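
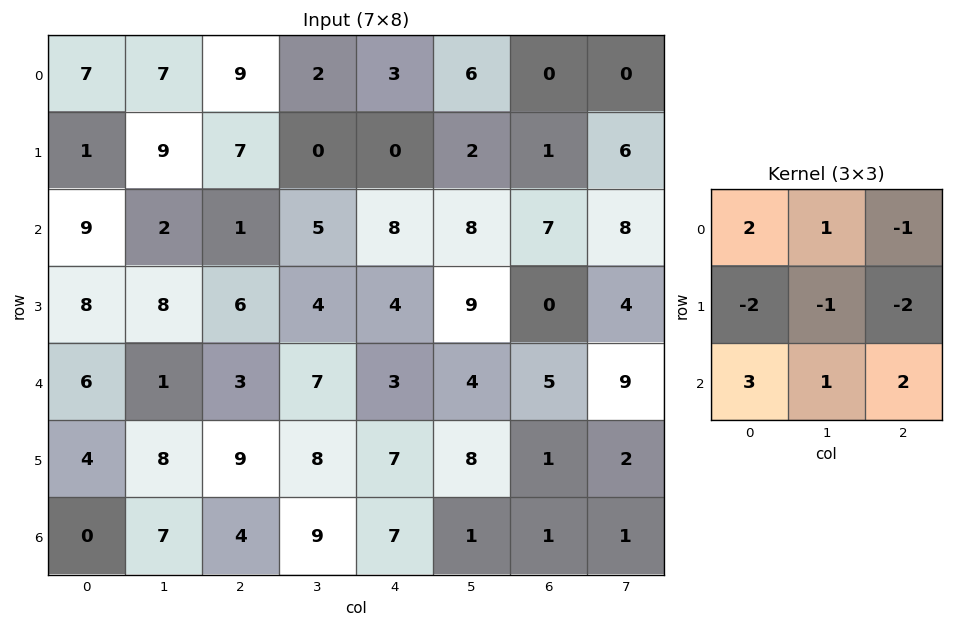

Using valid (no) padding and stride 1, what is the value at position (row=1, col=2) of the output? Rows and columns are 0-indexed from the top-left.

The receptive field on the input at this output position is [7 0 0 / 1 5 8 / 6 4 4]. Elementwise product with the kernel and sum: 7·2 + 0·1 + 0·-1 + 1·-2 + 5·-1 + 8·-2 + 6·3 + 4·1 + 4·2.

21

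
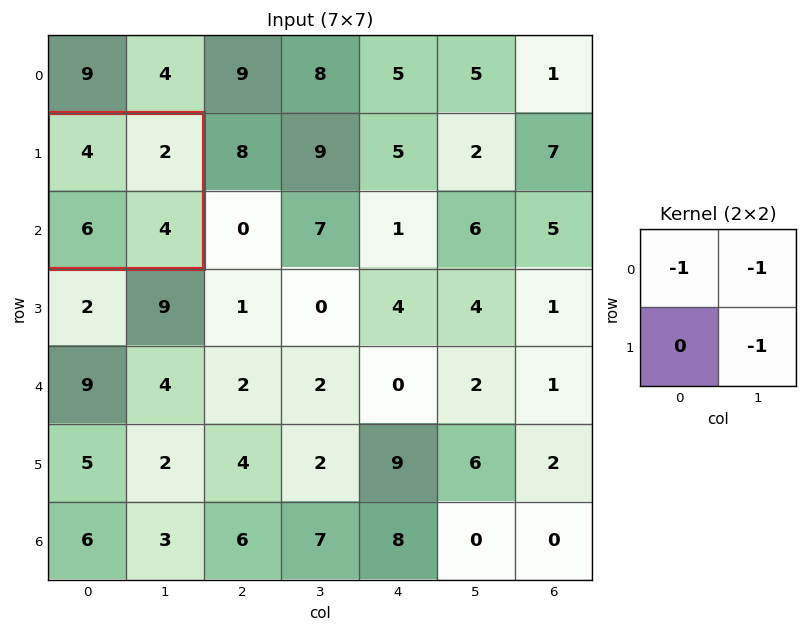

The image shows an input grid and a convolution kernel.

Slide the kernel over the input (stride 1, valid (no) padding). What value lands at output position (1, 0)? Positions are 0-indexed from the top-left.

-10

The receptive field on the input at this output position is [4 2 / 6 4]. Elementwise product with the kernel and sum: 4·-1 + 2·-1 + 4·-1.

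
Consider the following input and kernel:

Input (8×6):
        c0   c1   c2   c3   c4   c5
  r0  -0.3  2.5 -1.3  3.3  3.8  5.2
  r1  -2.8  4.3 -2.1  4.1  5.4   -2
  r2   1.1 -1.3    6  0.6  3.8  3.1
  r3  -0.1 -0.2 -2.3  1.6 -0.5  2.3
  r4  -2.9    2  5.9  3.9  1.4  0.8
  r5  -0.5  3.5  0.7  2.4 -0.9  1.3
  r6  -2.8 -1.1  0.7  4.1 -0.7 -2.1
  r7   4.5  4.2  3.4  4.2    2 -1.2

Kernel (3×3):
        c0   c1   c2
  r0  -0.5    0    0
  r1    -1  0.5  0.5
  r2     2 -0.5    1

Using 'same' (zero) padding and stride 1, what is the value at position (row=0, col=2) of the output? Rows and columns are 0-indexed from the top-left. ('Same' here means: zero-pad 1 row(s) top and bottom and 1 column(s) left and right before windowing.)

The receptive field on the zero-padded input at this output position is [0 0 0 / 2.5 -1.3 3.3 / 4.3 -2.1 4.1]. Elementwise product with the kernel and sum: 0·-0.5 + 2.5·-1 + -1.3·0.5 + 3.3·0.5 + 4.3·2 + -2.1·-0.5 + 4.1·1.

12.25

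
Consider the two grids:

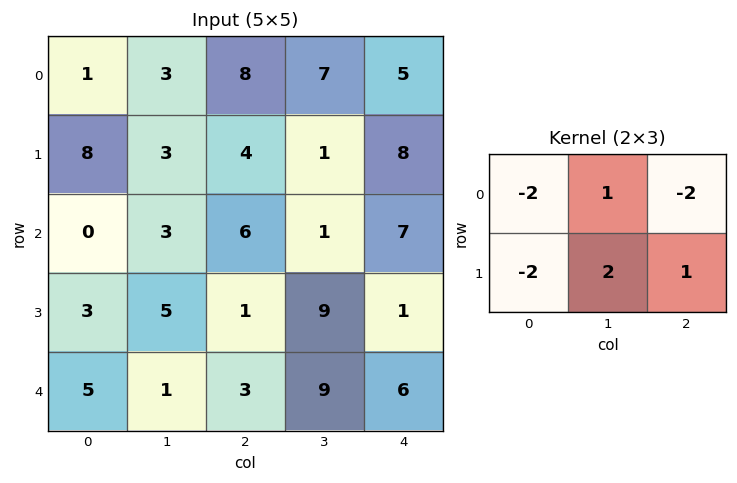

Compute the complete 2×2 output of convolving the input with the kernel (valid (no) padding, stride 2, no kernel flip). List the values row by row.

-21 -17
-4 -8

Output[0,0]: The receptive field on the input at this output position is [1 3 8 / 8 3 4]. Elementwise product with the kernel and sum: 1·-2 + 3·1 + 8·-2 + 8·-2 + 3·2 + 4·1.
Output[0,1]: The receptive field on the input at this output position is [8 7 5 / 4 1 8]. Elementwise product with the kernel and sum: 8·-2 + 7·1 + 5·-2 + 4·-2 + 1·2 + 8·1.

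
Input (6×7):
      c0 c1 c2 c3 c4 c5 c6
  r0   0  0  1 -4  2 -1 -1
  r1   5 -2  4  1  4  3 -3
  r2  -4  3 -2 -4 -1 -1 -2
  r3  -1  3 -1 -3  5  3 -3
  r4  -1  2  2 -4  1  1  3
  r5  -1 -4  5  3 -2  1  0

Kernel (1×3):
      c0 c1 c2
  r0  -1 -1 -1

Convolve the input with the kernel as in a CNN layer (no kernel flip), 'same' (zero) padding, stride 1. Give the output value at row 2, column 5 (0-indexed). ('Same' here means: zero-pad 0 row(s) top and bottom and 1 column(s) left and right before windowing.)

4

The receptive field on the zero-padded input at this output position is [-1 -1 -2]. Elementwise product with the kernel and sum: -1·-1 + -1·-1 + -2·-1.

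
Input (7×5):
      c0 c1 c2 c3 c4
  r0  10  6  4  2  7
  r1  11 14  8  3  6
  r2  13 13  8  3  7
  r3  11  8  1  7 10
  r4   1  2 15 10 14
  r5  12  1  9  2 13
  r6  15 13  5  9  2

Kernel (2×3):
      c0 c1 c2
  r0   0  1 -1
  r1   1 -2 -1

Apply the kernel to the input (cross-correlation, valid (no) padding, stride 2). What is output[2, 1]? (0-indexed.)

The receptive field on the input at this output position is [15 10 14 / 9 2 13]. Elementwise product with the kernel and sum: 10·1 + 14·-1 + 9·1 + 2·-2 + 13·-1.

-12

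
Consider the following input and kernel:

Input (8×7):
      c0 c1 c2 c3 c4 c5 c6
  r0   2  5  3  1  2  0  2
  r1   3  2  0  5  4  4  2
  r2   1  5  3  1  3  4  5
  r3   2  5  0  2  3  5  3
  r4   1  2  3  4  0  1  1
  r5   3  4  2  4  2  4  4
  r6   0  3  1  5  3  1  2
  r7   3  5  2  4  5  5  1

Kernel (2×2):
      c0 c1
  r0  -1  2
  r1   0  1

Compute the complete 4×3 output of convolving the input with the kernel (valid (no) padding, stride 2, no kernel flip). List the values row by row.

Output[0,0]: The receptive field on the input at this output position is [2 5 / 3 2]. Elementwise product with the kernel and sum: 2·-1 + 5·2 + 2·1.
Output[0,1]: The receptive field on the input at this output position is [3 1 / 0 5]. Elementwise product with the kernel and sum: 3·-1 + 1·2 + 5·1.

10 4 2
14 1 10
7 9 6
11 13 4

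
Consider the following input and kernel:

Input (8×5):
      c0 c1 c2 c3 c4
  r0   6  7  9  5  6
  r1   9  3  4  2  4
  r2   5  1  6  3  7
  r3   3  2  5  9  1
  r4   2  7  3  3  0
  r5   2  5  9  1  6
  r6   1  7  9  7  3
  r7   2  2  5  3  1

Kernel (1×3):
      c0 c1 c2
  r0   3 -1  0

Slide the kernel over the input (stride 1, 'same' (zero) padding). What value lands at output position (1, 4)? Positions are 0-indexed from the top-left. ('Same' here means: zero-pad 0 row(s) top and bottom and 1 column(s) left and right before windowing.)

The receptive field on the zero-padded input at this output position is [2 4 0]. Elementwise product with the kernel and sum: 2·3 + 4·-1.

2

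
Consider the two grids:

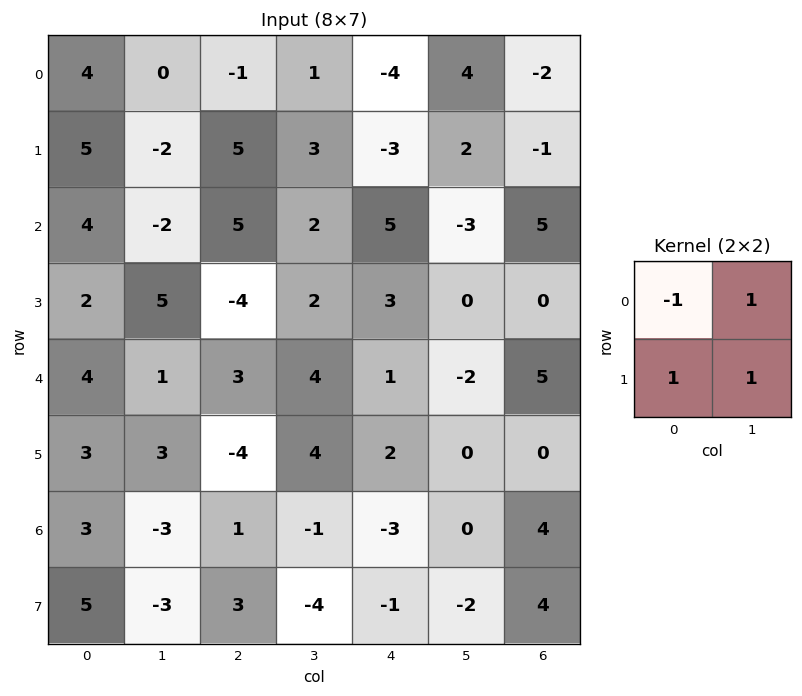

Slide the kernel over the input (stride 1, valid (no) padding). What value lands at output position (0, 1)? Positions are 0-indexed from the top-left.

2

The receptive field on the input at this output position is [0 -1 / -2 5]. Elementwise product with the kernel and sum: 0·-1 + -1·1 + -2·1 + 5·1.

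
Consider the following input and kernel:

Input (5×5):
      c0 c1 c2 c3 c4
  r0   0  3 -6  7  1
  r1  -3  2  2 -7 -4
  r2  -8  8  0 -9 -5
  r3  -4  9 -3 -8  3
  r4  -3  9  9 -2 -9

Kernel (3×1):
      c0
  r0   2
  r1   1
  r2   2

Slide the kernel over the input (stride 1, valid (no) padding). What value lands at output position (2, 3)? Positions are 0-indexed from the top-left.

-30

The receptive field on the input at this output position is [-9 / -8 / -2]. Elementwise product with the kernel and sum: -9·2 + -8·1 + -2·2.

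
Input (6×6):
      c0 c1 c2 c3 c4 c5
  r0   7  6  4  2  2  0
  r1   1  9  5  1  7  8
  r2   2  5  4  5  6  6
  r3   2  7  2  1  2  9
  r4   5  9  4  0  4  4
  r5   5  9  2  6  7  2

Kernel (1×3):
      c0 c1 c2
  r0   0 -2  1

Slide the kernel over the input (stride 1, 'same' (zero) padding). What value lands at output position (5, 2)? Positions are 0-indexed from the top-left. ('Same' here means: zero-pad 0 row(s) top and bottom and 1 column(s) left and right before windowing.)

The receptive field on the zero-padded input at this output position is [9 2 6]. Elementwise product with the kernel and sum: 2·-2 + 6·1.

2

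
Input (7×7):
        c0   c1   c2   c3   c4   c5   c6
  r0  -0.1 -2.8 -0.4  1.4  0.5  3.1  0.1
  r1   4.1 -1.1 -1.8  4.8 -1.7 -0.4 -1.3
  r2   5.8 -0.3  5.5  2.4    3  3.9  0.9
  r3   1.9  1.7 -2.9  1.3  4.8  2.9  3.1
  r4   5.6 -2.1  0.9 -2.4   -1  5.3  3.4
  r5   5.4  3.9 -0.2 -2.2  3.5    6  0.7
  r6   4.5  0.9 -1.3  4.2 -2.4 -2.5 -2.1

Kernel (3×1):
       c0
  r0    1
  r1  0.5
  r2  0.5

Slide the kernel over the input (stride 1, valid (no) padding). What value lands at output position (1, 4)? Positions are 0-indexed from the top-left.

2.2

The receptive field on the input at this output position is [-1.7 / 3 / 4.8]. Elementwise product with the kernel and sum: -1.7·1 + 3·0.5 + 4.8·0.5.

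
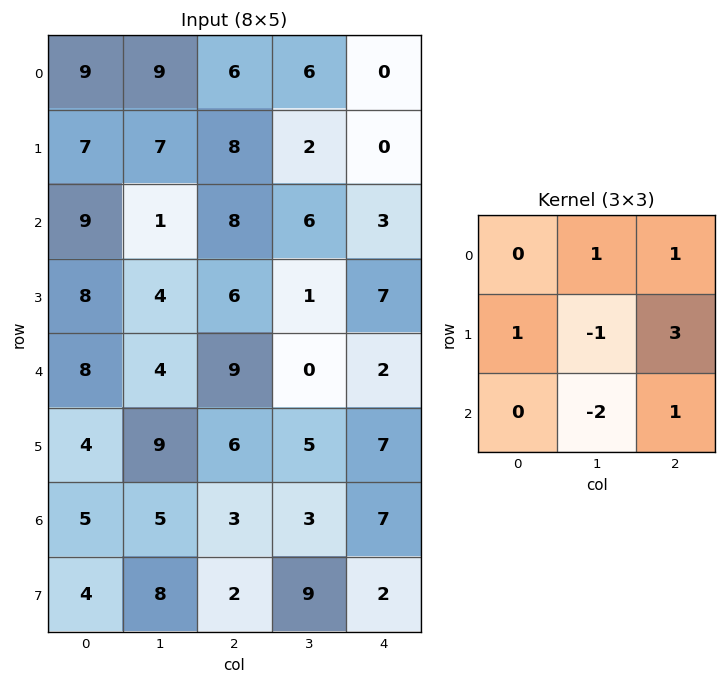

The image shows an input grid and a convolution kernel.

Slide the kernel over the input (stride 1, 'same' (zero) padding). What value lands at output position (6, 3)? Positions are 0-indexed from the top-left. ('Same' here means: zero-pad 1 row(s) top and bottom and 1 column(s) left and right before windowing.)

17

The receptive field on the zero-padded input at this output position is [6 5 7 / 3 3 7 / 2 9 2]. Elementwise product with the kernel and sum: 5·1 + 7·1 + 3·1 + 3·-1 + 7·3 + 9·-2 + 2·1.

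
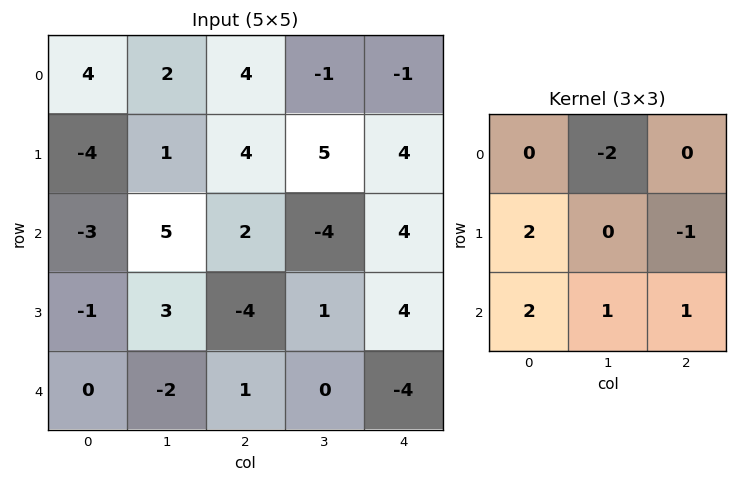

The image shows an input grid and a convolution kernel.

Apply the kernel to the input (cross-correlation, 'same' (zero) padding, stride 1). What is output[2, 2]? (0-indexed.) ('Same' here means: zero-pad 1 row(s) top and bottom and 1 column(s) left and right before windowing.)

9

The receptive field on the zero-padded input at this output position is [1 4 5 / 5 2 -4 / 3 -4 1]. Elementwise product with the kernel and sum: 4·-2 + 5·2 + -4·-1 + 3·2 + -4·1 + 1·1.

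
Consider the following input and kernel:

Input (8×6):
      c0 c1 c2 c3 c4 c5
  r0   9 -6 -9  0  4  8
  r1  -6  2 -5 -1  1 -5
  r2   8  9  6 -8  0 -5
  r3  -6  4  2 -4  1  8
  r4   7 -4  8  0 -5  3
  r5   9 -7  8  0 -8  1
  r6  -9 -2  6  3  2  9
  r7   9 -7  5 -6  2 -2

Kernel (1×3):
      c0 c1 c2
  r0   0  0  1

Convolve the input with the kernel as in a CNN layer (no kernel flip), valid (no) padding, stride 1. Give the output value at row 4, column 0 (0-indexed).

The receptive field on the input at this output position is [7 -4 8]. Elementwise product with the kernel and sum: 8·1.

8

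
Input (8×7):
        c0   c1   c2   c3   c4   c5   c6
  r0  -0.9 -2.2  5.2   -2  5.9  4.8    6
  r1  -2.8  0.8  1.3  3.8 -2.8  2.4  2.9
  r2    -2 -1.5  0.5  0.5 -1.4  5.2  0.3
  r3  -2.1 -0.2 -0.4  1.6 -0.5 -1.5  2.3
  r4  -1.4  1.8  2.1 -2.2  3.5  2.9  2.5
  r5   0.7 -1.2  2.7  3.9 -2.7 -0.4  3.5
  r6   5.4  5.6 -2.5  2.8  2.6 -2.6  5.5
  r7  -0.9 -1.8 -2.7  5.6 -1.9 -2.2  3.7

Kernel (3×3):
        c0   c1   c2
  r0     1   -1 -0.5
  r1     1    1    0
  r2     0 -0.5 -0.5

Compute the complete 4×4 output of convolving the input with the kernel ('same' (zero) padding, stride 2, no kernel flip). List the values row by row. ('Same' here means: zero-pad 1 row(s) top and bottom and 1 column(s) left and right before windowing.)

Output[0,0]: The receptive field on the zero-padded input at this output position is [0 0 0 / 0 -0.9 -2.2 / 0 -2.8 0.8]. Elementwise product with the kernel and sum: 0·1 + 0·-1 + 0·-0.5 + 0·1 + -0.9·1 + -2.8·-0.5 + 0.8·-0.5.
Output[0,1]: The receptive field on the zero-padded input at this output position is [0 0 0 / -2.2 5.2 -2 / 0.8 1.3 3.8]. Elementwise product with the kernel and sum: 0·1 + 0·-1 + 0·-0.5 + -2.2·1 + 5.2·1 + 1.3·-0.5 + 3.8·-0.5.

0.1 0.45 4.1 9.35
1.55 -4 5.5 3.85
1.05 0 5.7 -0.15
6.65 -4.2 14.25 -2.85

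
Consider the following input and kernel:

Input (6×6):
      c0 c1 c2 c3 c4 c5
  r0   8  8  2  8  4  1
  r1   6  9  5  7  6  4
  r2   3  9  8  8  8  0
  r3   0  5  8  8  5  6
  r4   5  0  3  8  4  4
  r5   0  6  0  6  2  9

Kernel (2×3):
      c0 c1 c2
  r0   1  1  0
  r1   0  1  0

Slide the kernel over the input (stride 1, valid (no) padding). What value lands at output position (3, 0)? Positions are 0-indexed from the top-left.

5

The receptive field on the input at this output position is [0 5 8 / 5 0 3]. Elementwise product with the kernel and sum: 0·1 + 5·1 + 0·1.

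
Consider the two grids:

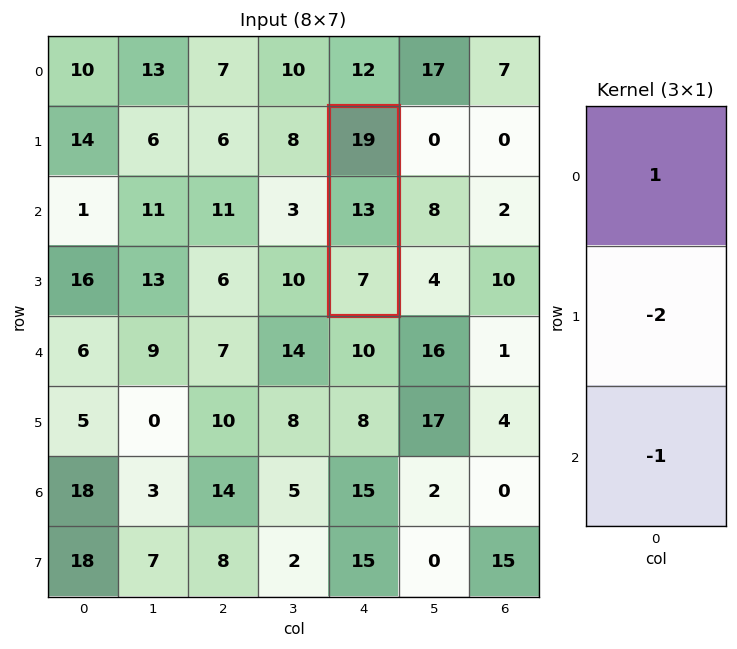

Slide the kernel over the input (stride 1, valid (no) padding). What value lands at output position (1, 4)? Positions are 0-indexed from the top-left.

-14

The receptive field on the input at this output position is [19 / 13 / 7]. Elementwise product with the kernel and sum: 19·1 + 13·-2 + 7·-1.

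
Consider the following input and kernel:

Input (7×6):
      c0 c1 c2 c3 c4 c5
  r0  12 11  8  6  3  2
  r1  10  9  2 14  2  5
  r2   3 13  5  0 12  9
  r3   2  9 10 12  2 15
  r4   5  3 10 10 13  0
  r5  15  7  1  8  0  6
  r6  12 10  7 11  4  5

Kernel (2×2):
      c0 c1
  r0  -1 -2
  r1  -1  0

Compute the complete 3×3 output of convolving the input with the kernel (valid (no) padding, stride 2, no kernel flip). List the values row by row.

-44 -22 -9
-31 -15 -32
-26 -31 -13

Output[0,0]: The receptive field on the input at this output position is [12 11 / 10 9]. Elementwise product with the kernel and sum: 12·-1 + 11·-2 + 10·-1.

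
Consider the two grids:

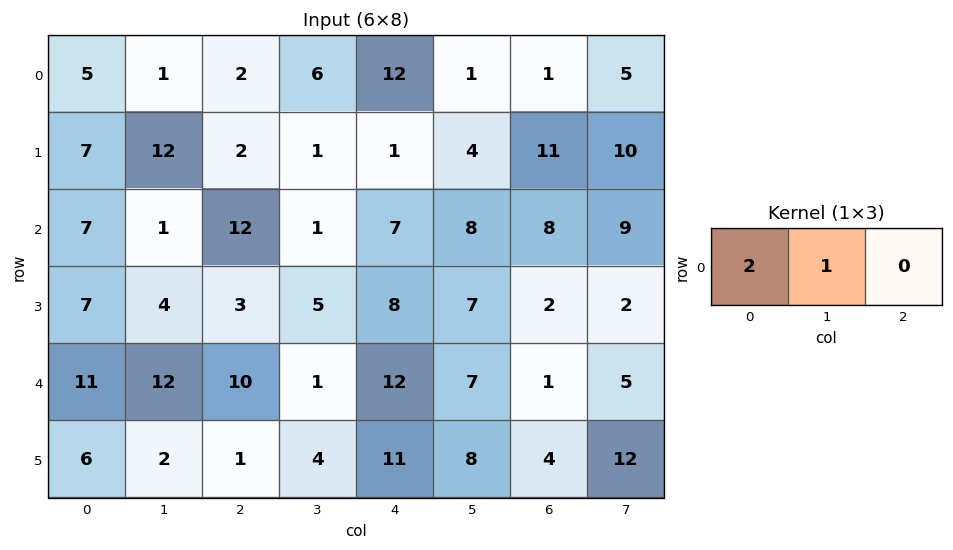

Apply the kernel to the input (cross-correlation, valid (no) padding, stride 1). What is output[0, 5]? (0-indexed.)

The receptive field on the input at this output position is [1 1 5]. Elementwise product with the kernel and sum: 1·2 + 1·1.

3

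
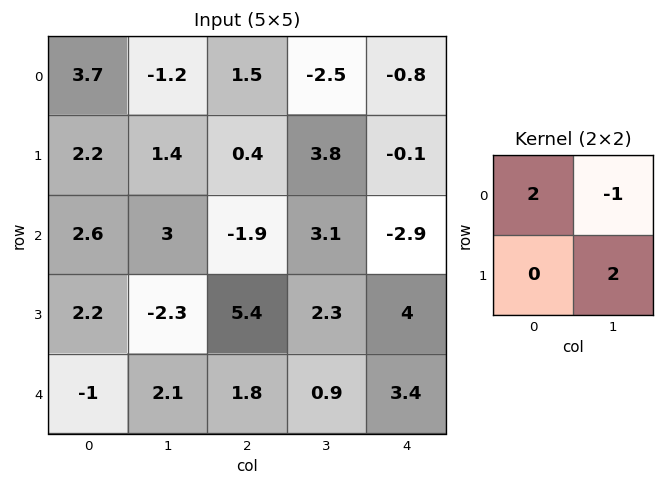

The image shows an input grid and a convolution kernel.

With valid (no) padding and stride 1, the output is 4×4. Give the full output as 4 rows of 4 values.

Output[0,0]: The receptive field on the input at this output position is [3.7 -1.2 / 2.2 1.4]. Elementwise product with the kernel and sum: 3.7·2 + -1.2·-1 + 1.4·2.

11.4 -3.1 13.1 -4.4
9 -1.4 3.2 1.9
-2.4 18.7 -2.3 17.1
10.9 -6.4 10.3 7.4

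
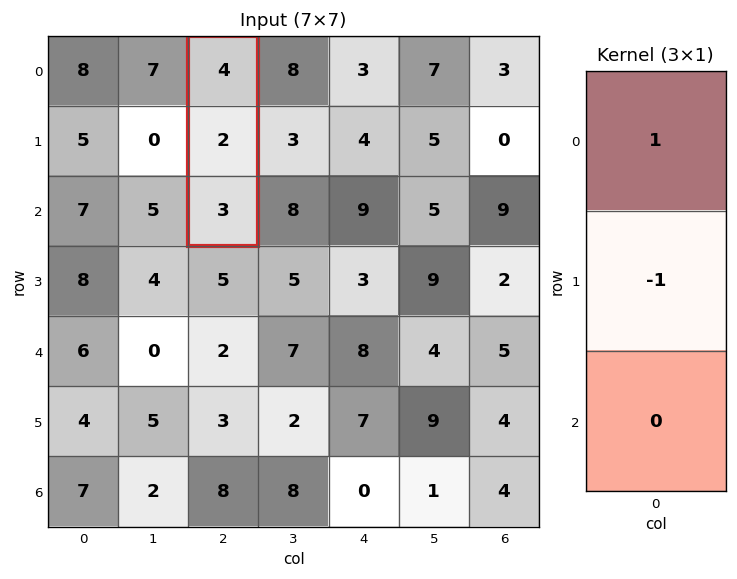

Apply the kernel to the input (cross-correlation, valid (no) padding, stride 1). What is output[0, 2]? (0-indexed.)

2

The receptive field on the input at this output position is [4 / 2 / 3]. Elementwise product with the kernel and sum: 4·1 + 2·-1.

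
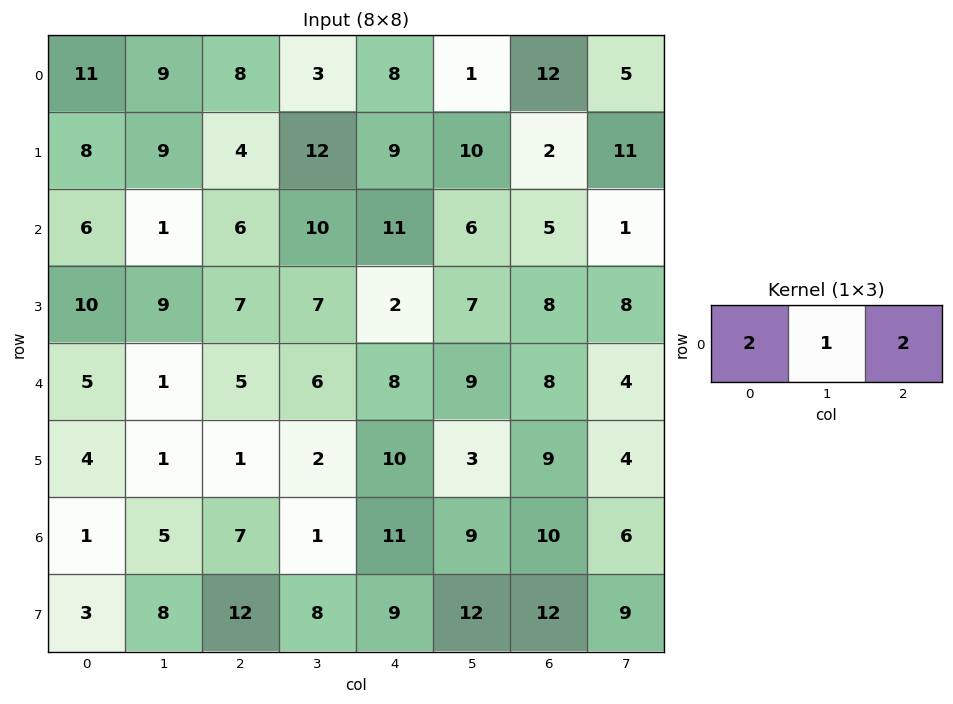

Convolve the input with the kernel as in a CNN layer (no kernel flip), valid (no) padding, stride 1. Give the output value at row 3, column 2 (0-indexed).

25

The receptive field on the input at this output position is [7 7 2]. Elementwise product with the kernel and sum: 7·2 + 7·1 + 2·2.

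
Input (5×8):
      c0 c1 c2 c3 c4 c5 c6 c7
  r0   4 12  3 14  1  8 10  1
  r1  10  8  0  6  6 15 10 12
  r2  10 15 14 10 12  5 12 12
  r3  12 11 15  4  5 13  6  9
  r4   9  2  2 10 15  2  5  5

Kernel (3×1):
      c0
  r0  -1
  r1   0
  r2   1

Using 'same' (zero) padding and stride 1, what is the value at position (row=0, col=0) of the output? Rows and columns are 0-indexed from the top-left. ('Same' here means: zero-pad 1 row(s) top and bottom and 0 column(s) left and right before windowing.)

10

The receptive field on the zero-padded input at this output position is [0 / 4 / 10]. Elementwise product with the kernel and sum: 0·-1 + 10·1.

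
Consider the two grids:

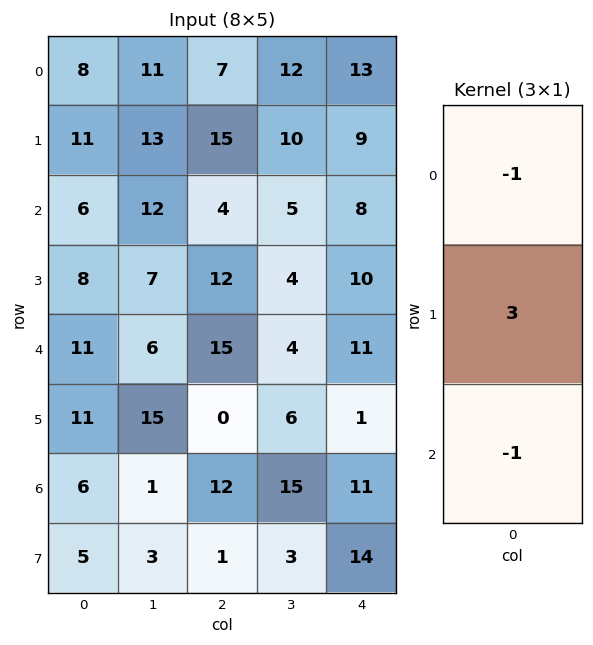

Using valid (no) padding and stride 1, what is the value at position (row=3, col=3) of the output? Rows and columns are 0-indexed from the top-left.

The receptive field on the input at this output position is [4 / 4 / 6]. Elementwise product with the kernel and sum: 4·-1 + 4·3 + 6·-1.

2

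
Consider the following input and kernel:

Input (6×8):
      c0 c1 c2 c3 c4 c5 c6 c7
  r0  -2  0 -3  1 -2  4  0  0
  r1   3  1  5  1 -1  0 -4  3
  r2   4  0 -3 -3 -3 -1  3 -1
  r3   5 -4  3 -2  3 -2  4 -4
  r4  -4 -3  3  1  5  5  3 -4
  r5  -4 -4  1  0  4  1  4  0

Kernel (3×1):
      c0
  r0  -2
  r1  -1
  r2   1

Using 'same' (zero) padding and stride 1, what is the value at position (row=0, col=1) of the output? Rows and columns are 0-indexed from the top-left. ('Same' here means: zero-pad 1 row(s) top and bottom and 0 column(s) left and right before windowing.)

The receptive field on the zero-padded input at this output position is [0 / 0 / 1]. Elementwise product with the kernel and sum: 0·-2 + 0·-1 + 1·1.

1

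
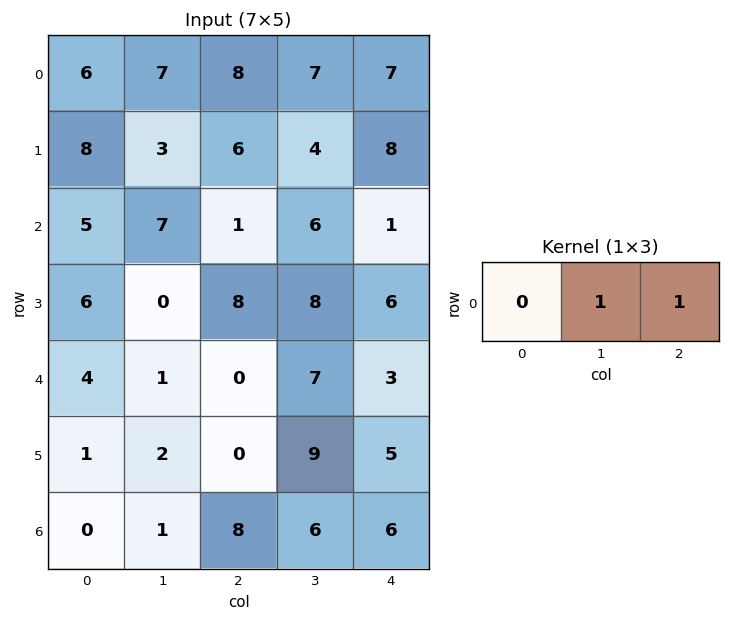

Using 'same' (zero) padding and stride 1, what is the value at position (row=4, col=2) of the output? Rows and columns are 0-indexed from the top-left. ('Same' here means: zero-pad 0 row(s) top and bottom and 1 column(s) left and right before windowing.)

The receptive field on the zero-padded input at this output position is [1 0 7]. Elementwise product with the kernel and sum: 0·1 + 7·1.

7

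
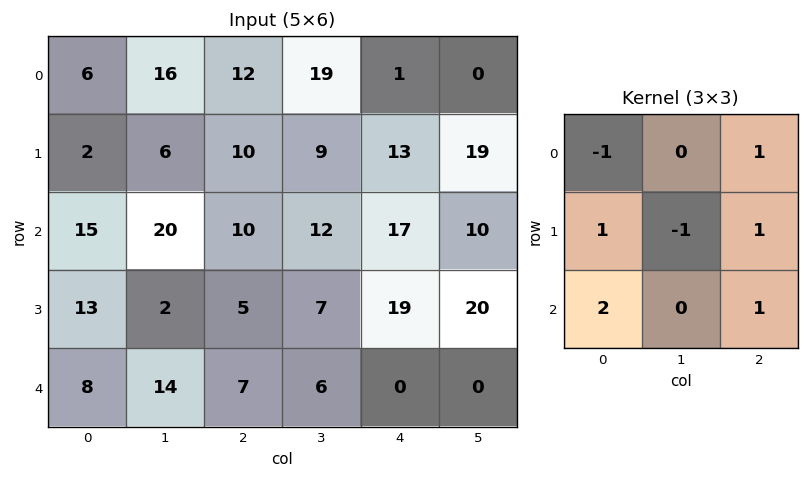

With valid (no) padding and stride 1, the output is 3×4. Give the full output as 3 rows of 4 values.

Output[0,0]: The receptive field on the input at this output position is [6 16 12 / 2 6 10 / 15 20 10]. Elementwise product with the kernel and sum: 6·-1 + 12·1 + 2·1 + 6·-1 + 10·1 + 15·2 + 10·1.
Output[0,1]: The receptive field on the input at this output position is [16 12 19 / 6 10 9 / 20 10 12]. Elementwise product with the kernel and sum: 16·-1 + 19·1 + 6·1 + 10·-1 + 9·1 + 20·2 + 12·1.

52 60 40 30
44 36 47 49
34 30 38 18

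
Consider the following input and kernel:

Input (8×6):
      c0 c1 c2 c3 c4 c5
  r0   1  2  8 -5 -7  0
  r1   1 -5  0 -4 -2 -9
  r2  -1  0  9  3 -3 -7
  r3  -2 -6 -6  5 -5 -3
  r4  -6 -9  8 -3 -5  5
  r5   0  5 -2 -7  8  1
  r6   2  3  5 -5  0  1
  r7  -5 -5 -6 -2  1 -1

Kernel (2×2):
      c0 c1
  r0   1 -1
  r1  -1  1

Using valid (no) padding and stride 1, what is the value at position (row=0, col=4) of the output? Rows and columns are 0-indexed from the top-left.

-14

The receptive field on the input at this output position is [-7 0 / -2 -9]. Elementwise product with the kernel and sum: -7·1 + 0·-1 + -2·-1 + -9·1.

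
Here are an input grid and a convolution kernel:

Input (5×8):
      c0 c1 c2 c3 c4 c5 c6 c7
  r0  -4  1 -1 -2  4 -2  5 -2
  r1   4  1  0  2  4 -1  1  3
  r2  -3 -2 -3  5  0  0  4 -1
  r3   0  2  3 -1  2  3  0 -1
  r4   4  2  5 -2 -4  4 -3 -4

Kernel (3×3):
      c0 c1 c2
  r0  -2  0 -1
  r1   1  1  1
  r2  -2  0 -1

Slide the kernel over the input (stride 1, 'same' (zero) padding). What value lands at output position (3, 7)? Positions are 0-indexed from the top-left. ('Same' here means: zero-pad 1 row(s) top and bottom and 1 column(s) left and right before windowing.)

-3

The receptive field on the zero-padded input at this output position is [4 -1 0 / 0 -1 0 / -3 -4 0]. Elementwise product with the kernel and sum: 4·-2 + 0·-1 + 0·1 + -1·1 + 0·1 + -3·-2 + 0·-1.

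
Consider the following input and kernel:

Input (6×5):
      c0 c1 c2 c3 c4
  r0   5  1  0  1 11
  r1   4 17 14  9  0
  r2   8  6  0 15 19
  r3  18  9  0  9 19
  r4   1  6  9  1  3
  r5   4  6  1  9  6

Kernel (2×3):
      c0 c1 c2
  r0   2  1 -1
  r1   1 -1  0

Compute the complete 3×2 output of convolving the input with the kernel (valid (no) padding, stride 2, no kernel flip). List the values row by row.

Output[0,0]: The receptive field on the input at this output position is [5 1 0 / 4 17 14]. Elementwise product with the kernel and sum: 5·2 + 1·1 + 0·-1 + 4·1 + 17·-1.
Output[0,1]: The receptive field on the input at this output position is [0 1 11 / 14 9 0]. Elementwise product with the kernel and sum: 0·2 + 1·1 + 11·-1 + 14·1 + 9·-1.

-2 -5
31 -13
-3 8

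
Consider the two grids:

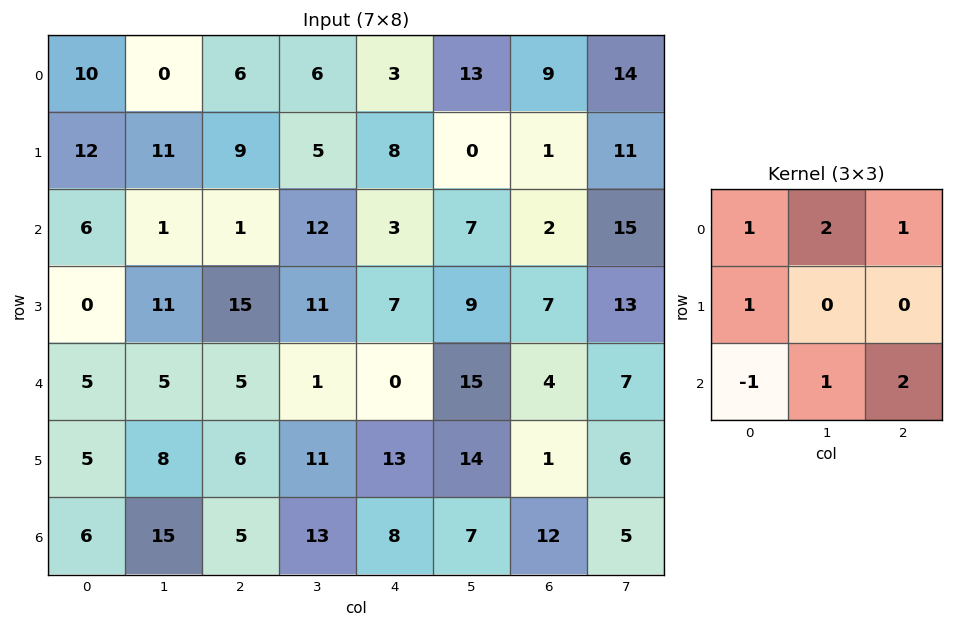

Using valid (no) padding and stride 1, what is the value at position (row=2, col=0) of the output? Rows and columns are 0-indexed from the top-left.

19

The receptive field on the input at this output position is [6 1 1 / 0 11 15 / 5 5 5]. Elementwise product with the kernel and sum: 6·1 + 1·2 + 1·1 + 0·1 + 5·-1 + 5·1 + 5·2.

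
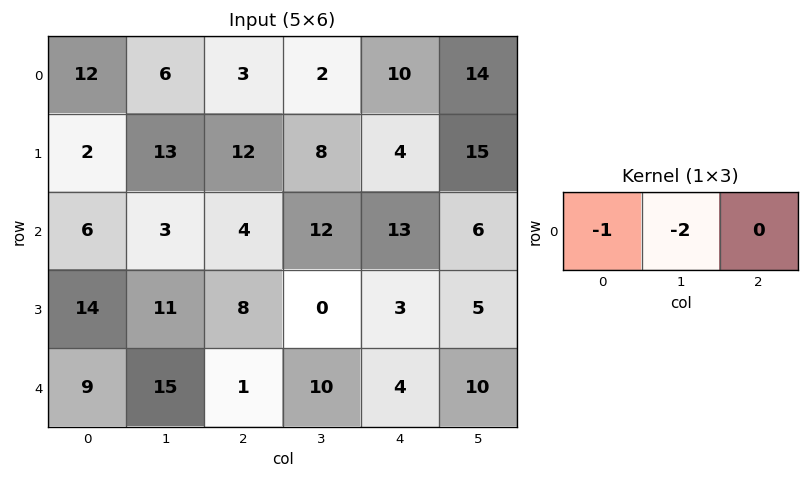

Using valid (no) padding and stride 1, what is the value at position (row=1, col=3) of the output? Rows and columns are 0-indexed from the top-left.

-16

The receptive field on the input at this output position is [8 4 15]. Elementwise product with the kernel and sum: 8·-1 + 4·-2.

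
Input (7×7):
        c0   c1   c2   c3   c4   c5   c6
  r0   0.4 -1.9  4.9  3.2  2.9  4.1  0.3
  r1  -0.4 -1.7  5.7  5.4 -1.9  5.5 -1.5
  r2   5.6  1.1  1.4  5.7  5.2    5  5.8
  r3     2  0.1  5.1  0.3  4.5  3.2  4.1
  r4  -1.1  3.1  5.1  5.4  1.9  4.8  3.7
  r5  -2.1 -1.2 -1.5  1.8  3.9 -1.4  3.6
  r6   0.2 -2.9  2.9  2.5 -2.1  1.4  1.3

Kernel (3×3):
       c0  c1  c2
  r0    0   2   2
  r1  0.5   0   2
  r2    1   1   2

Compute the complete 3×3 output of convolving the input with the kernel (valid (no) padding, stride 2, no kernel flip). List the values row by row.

26.7 28.75 26.65
28.4 47.65 46.15
15.45 22.85 28.05

Output[0,0]: The receptive field on the input at this output position is [0.4 -1.9 4.9 / -0.4 -1.7 5.7 / 5.6 1.1 1.4]. Elementwise product with the kernel and sum: -1.9·2 + 4.9·2 + -0.4·0.5 + 5.7·2 + 5.6·1 + 1.1·1 + 1.4·2.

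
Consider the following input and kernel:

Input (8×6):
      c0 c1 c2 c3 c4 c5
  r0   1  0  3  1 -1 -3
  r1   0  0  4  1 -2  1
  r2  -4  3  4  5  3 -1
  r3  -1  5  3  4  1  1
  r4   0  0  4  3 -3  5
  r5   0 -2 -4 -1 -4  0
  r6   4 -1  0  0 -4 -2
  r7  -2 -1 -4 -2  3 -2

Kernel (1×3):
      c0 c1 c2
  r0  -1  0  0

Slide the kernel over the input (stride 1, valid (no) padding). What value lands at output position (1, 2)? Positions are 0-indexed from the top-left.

The receptive field on the input at this output position is [4 1 -2]. Elementwise product with the kernel and sum: 4·-1.

-4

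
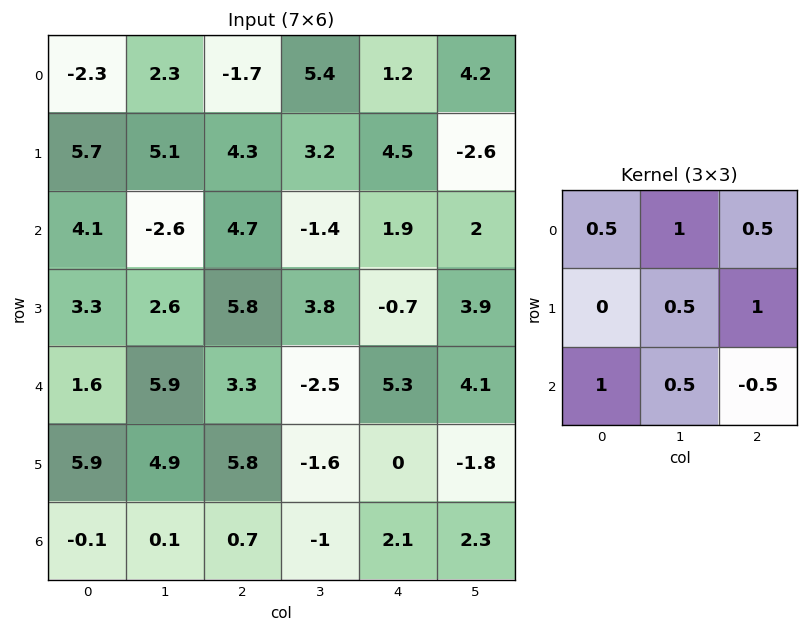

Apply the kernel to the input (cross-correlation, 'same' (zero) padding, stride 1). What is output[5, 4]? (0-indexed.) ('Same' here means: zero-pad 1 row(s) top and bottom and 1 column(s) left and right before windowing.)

3.2

The receptive field on the zero-padded input at this output position is [-2.5 5.3 4.1 / -1.6 0 -1.8 / -1 2.1 2.3]. Elementwise product with the kernel and sum: -2.5·0.5 + 5.3·1 + 4.1·0.5 + 0·0.5 + -1.8·1 + -1·1 + 2.1·0.5 + 2.3·-0.5.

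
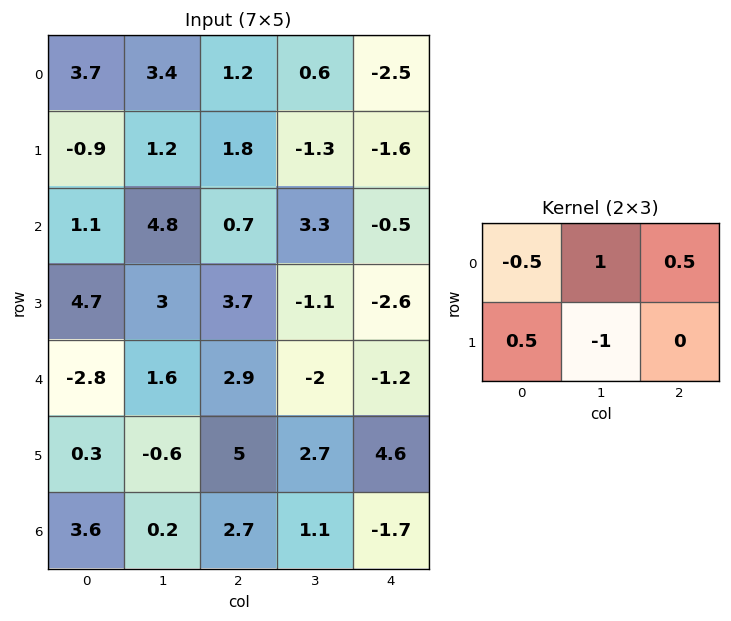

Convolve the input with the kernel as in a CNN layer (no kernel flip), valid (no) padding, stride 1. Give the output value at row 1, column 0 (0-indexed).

The receptive field on the input at this output position is [-0.9 1.2 1.8 / 1.1 4.8 0.7]. Elementwise product with the kernel and sum: -0.9·-0.5 + 1.2·1 + 1.8·0.5 + 1.1·0.5 + 4.8·-1.

-1.7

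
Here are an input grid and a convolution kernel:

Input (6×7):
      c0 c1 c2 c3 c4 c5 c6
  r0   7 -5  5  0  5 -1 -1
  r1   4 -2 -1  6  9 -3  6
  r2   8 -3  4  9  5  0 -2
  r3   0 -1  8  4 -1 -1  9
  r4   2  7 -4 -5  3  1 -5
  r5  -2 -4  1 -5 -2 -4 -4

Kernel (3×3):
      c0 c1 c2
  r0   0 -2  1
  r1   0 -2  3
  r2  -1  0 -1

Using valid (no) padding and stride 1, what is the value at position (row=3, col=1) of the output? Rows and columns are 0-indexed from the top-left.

The receptive field on the input at this output position is [-1 8 4 / 7 -4 -5 / -4 1 -5]. Elementwise product with the kernel and sum: 8·-2 + 4·1 + -4·-2 + -5·3 + -4·-1 + -5·-1.

-10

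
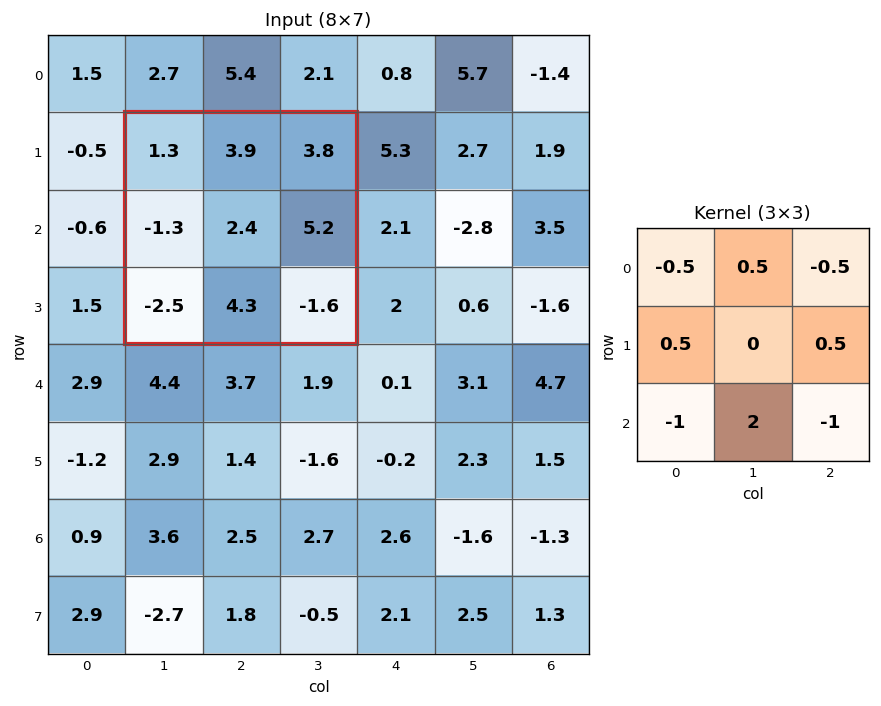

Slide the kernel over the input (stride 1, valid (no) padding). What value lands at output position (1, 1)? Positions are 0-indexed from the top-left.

The receptive field on the input at this output position is [1.3 3.9 3.8 / -1.3 2.4 5.2 / -2.5 4.3 -1.6]. Elementwise product with the kernel and sum: 1.3·-0.5 + 3.9·0.5 + 3.8·-0.5 + -1.3·0.5 + 5.2·0.5 + -2.5·-1 + 4.3·2 + -1.6·-1.

14.05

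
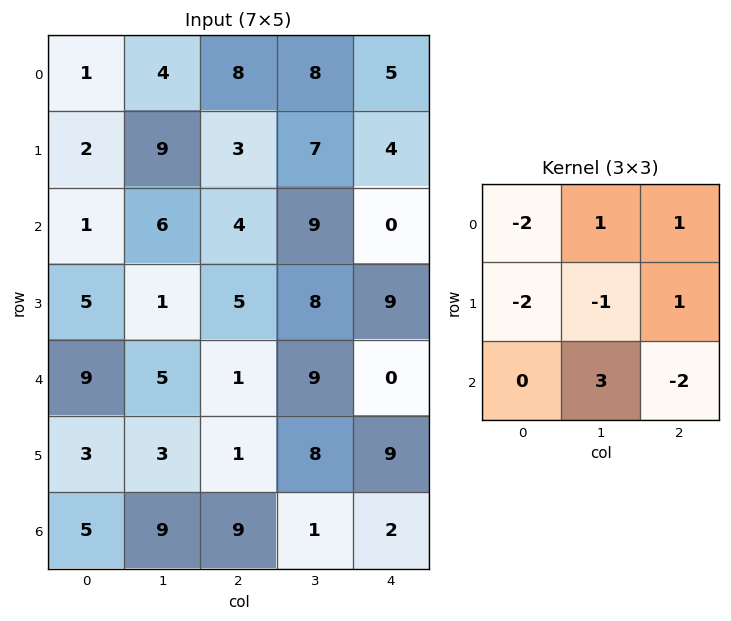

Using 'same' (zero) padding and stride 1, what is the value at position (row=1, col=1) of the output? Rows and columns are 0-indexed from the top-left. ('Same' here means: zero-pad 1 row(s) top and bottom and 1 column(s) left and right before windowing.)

The receptive field on the zero-padded input at this output position is [1 4 8 / 2 9 3 / 1 6 4]. Elementwise product with the kernel and sum: 1·-2 + 4·1 + 8·1 + 2·-2 + 9·-1 + 3·1 + 6·3 + 4·-2.

10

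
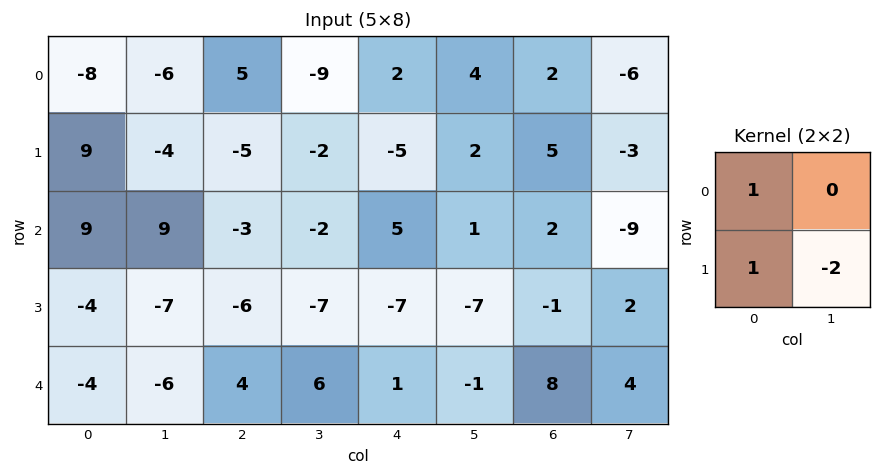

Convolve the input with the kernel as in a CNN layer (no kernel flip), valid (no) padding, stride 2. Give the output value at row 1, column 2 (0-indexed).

The receptive field on the input at this output position is [5 1 / -7 -7]. Elementwise product with the kernel and sum: 5·1 + -7·1 + -7·-2.

12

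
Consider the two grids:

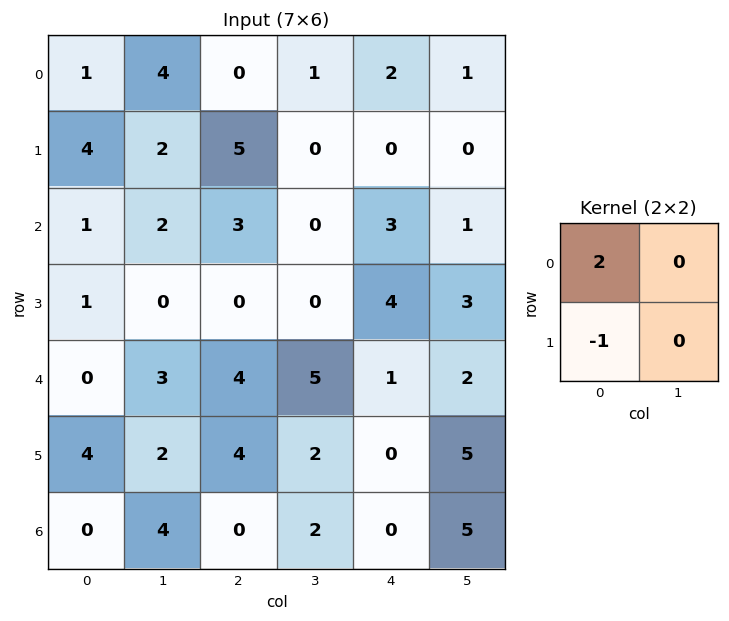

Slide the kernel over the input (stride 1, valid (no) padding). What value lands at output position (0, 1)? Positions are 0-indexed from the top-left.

6

The receptive field on the input at this output position is [4 0 / 2 5]. Elementwise product with the kernel and sum: 4·2 + 2·-1.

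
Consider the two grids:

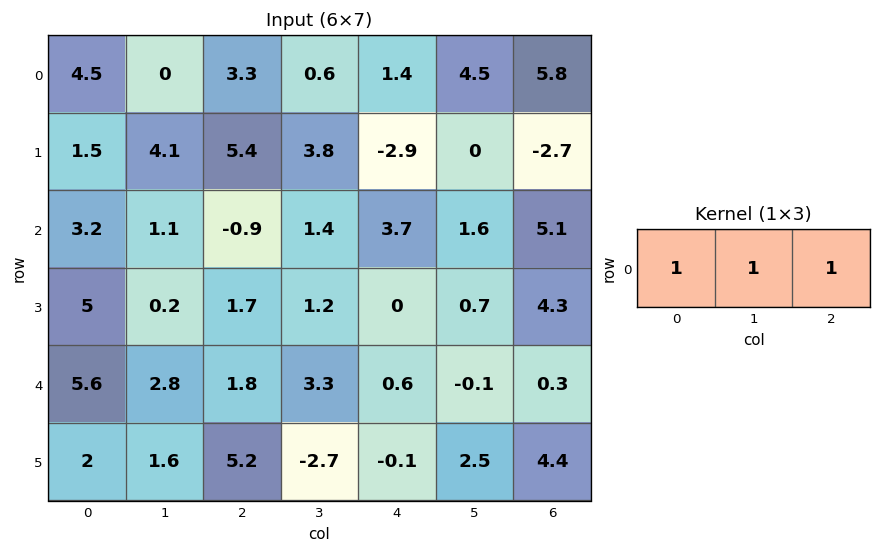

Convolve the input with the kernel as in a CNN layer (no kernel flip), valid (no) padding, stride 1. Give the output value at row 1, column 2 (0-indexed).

6.3

The receptive field on the input at this output position is [5.4 3.8 -2.9]. Elementwise product with the kernel and sum: 5.4·1 + 3.8·1 + -2.9·1.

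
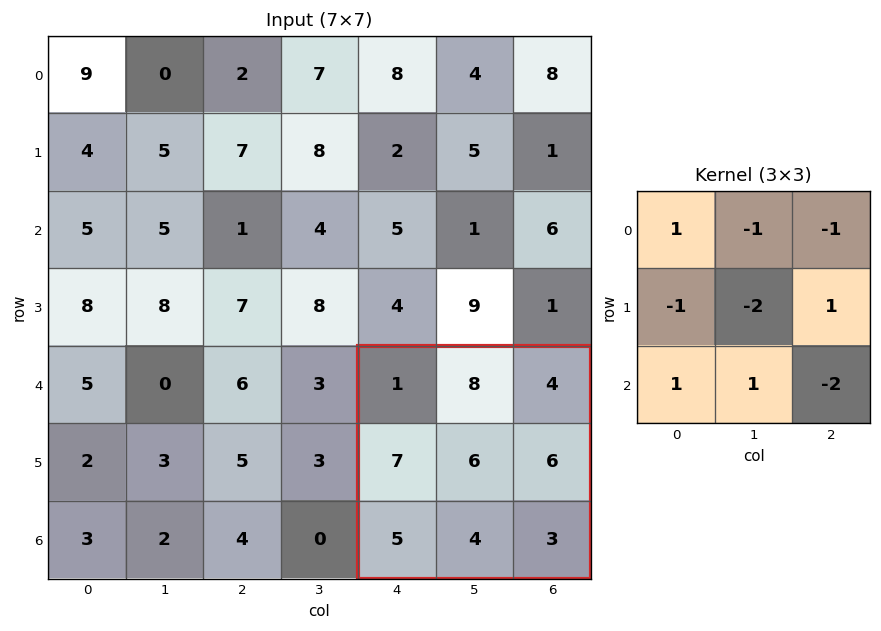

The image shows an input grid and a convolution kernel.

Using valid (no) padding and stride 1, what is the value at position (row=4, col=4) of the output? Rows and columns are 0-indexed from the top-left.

-21

The receptive field on the input at this output position is [1 8 4 / 7 6 6 / 5 4 3]. Elementwise product with the kernel and sum: 1·1 + 8·-1 + 4·-1 + 7·-1 + 6·-2 + 6·1 + 5·1 + 4·1 + 3·-2.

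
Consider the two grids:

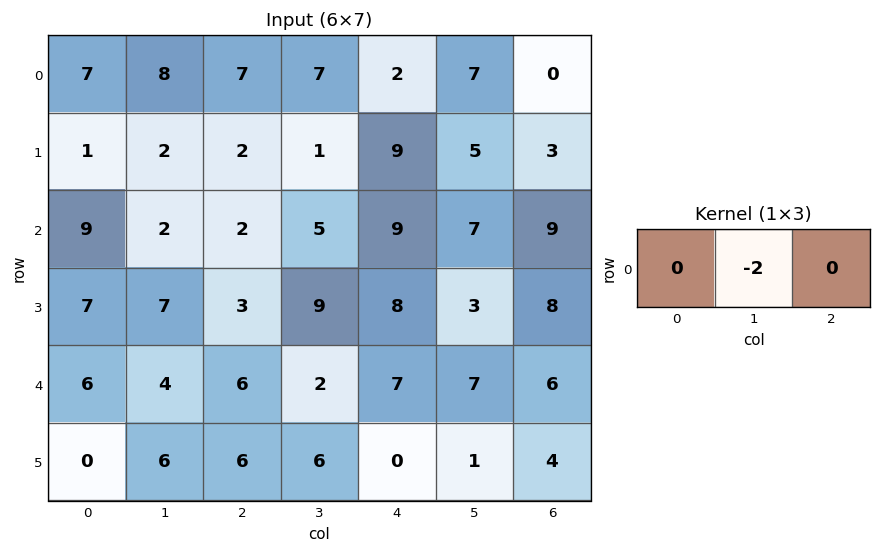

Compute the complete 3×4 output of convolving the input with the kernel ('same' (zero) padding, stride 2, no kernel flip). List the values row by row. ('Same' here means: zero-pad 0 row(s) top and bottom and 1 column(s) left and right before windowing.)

Output[0,0]: The receptive field on the zero-padded input at this output position is [0 7 8]. Elementwise product with the kernel and sum: 7·-2.

-14 -14 -4 0
-18 -4 -18 -18
-12 -12 -14 -12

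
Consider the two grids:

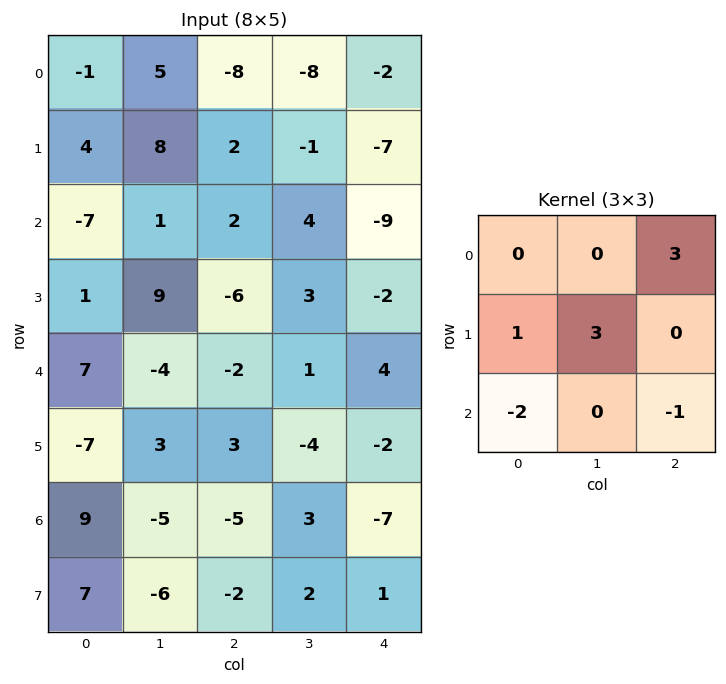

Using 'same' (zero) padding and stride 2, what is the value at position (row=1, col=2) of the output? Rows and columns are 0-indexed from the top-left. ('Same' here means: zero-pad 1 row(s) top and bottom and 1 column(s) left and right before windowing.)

-29

The receptive field on the zero-padded input at this output position is [-1 -7 0 / 4 -9 0 / 3 -2 0]. Elementwise product with the kernel and sum: 0·3 + 4·1 + -9·3 + 3·-2 + 0·-1.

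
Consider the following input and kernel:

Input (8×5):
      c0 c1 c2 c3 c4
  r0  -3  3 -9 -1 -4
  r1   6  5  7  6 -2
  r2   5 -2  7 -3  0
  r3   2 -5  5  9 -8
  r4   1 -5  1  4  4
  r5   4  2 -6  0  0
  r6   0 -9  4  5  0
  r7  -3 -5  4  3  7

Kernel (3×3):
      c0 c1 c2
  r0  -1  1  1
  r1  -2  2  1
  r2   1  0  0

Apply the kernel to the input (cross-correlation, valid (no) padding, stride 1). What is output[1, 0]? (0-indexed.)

The receptive field on the input at this output position is [6 5 7 / 5 -2 7 / 2 -5 5]. Elementwise product with the kernel and sum: 6·-1 + 5·1 + 7·1 + 5·-2 + -2·2 + 7·1 + 2·1.

1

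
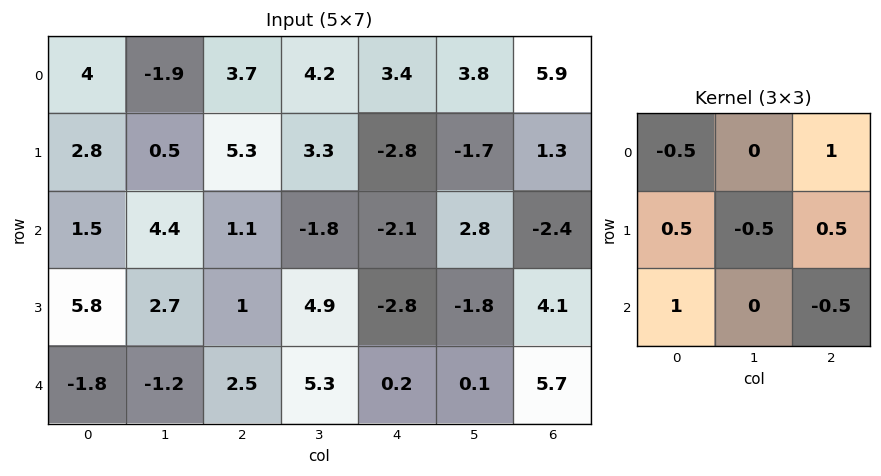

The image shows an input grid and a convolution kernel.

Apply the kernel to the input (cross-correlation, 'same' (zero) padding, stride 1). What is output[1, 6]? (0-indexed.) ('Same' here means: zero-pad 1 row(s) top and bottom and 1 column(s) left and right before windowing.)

The receptive field on the zero-padded input at this output position is [3.8 5.9 0 / -1.7 1.3 0 / 2.8 -2.4 0]. Elementwise product with the kernel and sum: 3.8·-0.5 + 0·1 + -1.7·0.5 + 1.3·-0.5 + 0·0.5 + 2.8·1 + 0·-0.5.

-0.6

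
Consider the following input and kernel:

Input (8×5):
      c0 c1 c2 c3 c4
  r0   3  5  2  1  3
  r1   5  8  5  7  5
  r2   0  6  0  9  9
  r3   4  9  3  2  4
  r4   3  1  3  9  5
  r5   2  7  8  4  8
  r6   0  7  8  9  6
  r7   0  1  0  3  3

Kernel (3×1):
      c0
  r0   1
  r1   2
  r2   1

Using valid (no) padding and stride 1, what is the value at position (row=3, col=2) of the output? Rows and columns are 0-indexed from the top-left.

17

The receptive field on the input at this output position is [3 / 3 / 8]. Elementwise product with the kernel and sum: 3·1 + 3·2 + 8·1.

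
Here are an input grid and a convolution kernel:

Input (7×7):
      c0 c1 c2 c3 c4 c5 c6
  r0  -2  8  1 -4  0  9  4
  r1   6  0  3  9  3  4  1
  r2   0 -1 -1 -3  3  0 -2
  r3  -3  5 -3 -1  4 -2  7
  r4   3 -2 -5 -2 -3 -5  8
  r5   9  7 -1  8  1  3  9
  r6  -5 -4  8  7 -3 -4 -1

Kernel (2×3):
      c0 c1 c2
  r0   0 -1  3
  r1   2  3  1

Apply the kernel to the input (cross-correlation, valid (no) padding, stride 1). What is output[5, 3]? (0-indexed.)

9

The receptive field on the input at this output position is [8 1 3 / 7 -3 -4]. Elementwise product with the kernel and sum: 1·-1 + 3·3 + 7·2 + -3·3 + -4·1.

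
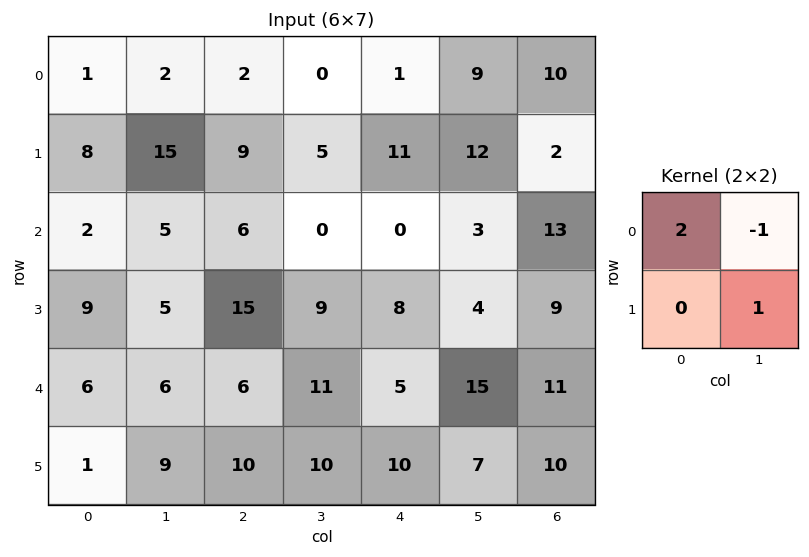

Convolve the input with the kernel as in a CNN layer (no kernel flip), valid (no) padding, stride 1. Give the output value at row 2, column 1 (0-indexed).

19

The receptive field on the input at this output position is [5 6 / 5 15]. Elementwise product with the kernel and sum: 5·2 + 6·-1 + 15·1.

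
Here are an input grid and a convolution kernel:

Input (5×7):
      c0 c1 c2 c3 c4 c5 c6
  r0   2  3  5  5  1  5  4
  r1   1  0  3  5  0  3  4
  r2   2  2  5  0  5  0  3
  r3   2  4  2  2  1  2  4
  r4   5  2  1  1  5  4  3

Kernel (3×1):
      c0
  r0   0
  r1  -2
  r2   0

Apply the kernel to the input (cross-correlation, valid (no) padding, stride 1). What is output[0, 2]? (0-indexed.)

The receptive field on the input at this output position is [5 / 3 / 5]. Elementwise product with the kernel and sum: 3·-2.

-6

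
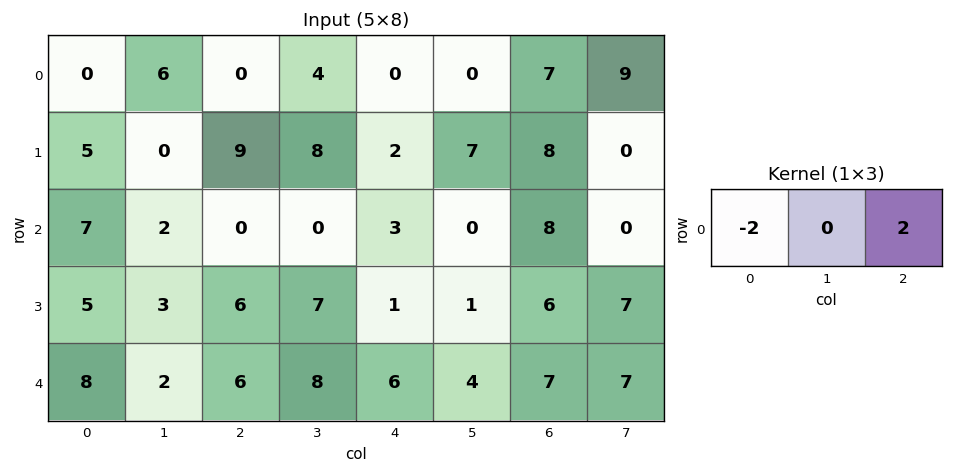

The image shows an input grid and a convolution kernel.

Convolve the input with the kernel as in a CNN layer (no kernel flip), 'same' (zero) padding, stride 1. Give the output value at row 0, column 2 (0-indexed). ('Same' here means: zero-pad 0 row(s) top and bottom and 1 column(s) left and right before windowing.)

The receptive field on the zero-padded input at this output position is [6 0 4]. Elementwise product with the kernel and sum: 6·-2 + 4·2.

-4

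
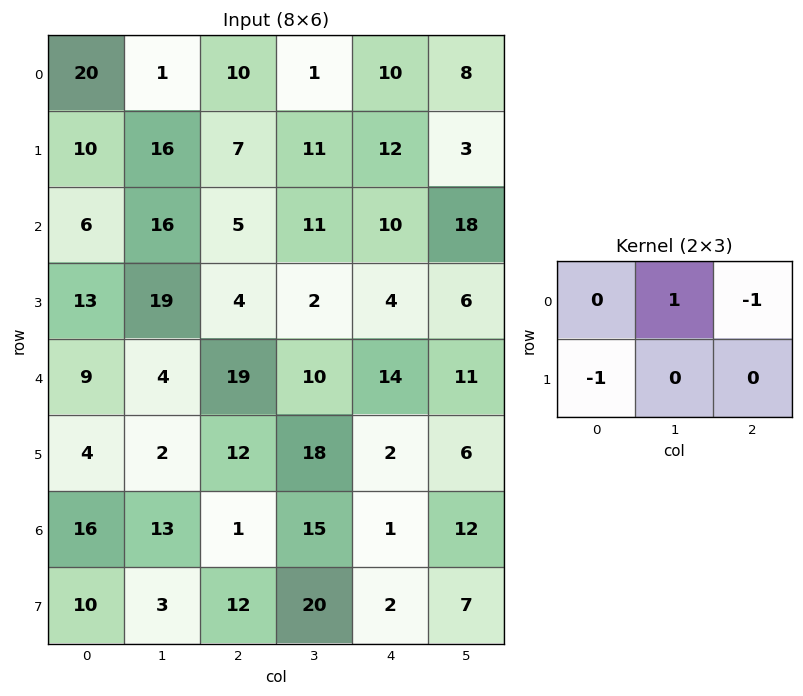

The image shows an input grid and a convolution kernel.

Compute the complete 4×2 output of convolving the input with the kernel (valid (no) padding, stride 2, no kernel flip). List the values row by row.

Output[0,0]: The receptive field on the input at this output position is [20 1 10 / 10 16 7]. Elementwise product with the kernel and sum: 1·1 + 10·-1 + 10·-1.

-19 -16
-2 -3
-19 -16
2 2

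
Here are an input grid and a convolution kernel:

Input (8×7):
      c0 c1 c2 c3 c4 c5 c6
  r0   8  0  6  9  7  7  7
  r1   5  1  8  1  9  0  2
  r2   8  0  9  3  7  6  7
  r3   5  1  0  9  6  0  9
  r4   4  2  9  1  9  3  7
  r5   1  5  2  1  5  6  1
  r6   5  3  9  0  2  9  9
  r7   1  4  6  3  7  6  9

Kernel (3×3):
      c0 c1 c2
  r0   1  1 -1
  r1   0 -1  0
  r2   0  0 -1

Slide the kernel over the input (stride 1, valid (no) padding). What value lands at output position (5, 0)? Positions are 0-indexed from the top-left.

-5

The receptive field on the input at this output position is [1 5 2 / 5 3 9 / 1 4 6]. Elementwise product with the kernel and sum: 1·1 + 5·1 + 2·-1 + 3·-1 + 6·-1.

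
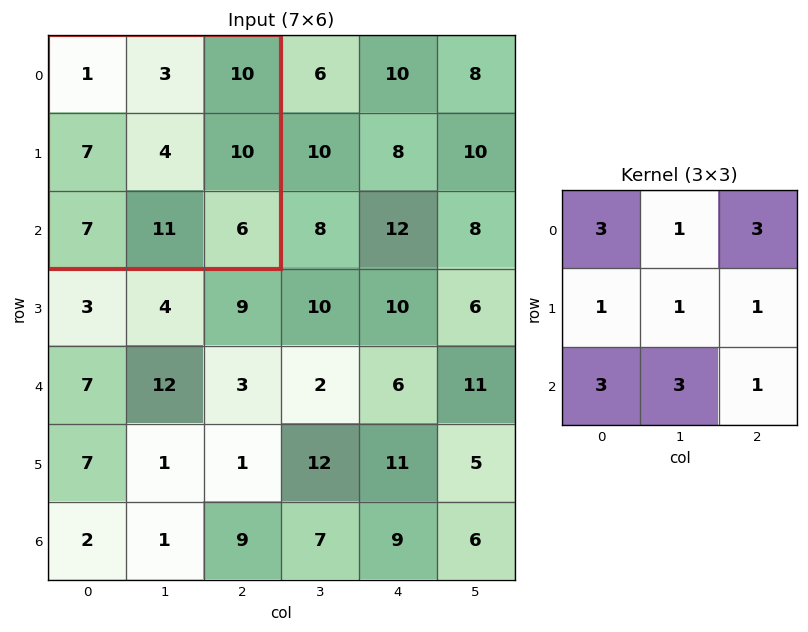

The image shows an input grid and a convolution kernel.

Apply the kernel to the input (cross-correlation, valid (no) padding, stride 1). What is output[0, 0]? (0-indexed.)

117

The receptive field on the input at this output position is [1 3 10 / 7 4 10 / 7 11 6]. Elementwise product with the kernel and sum: 1·3 + 3·1 + 10·3 + 7·1 + 4·1 + 10·1 + 7·3 + 11·3 + 6·1.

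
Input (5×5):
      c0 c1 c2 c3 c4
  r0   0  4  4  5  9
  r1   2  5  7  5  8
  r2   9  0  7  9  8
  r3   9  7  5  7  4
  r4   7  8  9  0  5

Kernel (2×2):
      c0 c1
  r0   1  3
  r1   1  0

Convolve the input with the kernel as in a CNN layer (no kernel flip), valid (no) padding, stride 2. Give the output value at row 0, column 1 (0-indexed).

The receptive field on the input at this output position is [4 5 / 7 5]. Elementwise product with the kernel and sum: 4·1 + 5·3 + 7·1.

26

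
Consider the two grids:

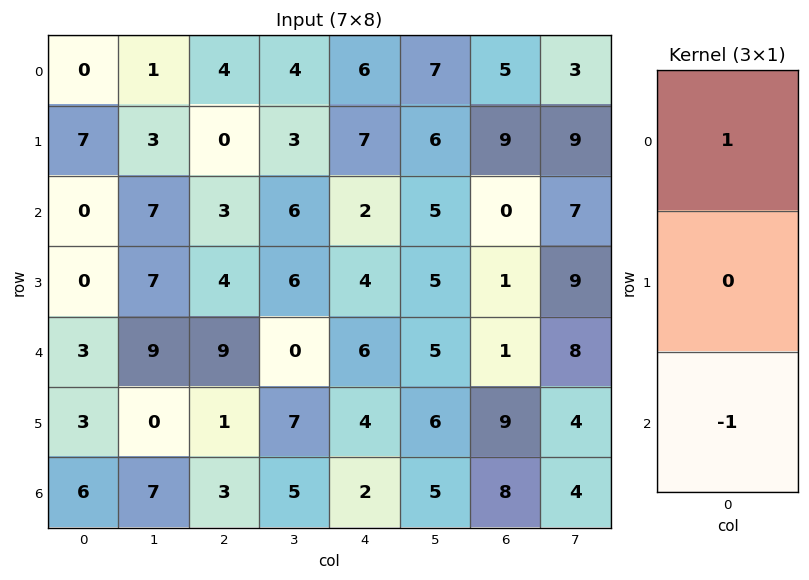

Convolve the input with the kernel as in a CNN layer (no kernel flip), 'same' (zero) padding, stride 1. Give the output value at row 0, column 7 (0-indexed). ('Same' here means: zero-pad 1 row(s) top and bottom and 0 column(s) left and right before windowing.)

-9

The receptive field on the zero-padded input at this output position is [0 / 3 / 9]. Elementwise product with the kernel and sum: 0·1 + 9·-1.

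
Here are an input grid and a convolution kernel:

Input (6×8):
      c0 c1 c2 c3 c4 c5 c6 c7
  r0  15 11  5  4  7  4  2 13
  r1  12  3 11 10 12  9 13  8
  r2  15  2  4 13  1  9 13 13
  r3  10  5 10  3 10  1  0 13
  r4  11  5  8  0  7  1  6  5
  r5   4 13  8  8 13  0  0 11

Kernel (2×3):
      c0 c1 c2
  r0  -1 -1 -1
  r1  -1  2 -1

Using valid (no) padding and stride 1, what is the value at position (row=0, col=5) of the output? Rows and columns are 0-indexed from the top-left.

-10

The receptive field on the input at this output position is [4 2 13 / 9 13 8]. Elementwise product with the kernel and sum: 4·-1 + 2·-1 + 13·-1 + 9·-1 + 13·2 + 8·-1.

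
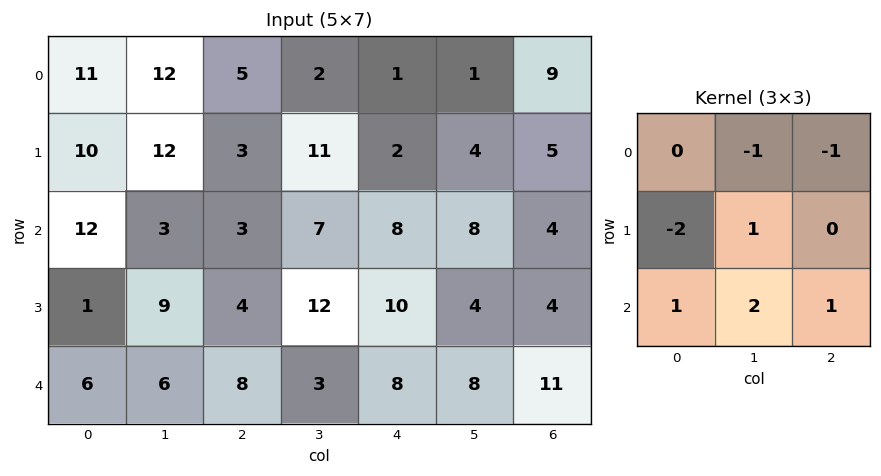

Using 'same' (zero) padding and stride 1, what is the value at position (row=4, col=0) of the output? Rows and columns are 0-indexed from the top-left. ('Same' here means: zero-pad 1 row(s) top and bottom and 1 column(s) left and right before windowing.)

-4

The receptive field on the zero-padded input at this output position is [0 1 9 / 0 6 6 / 0 0 0]. Elementwise product with the kernel and sum: 1·-1 + 9·-1 + 0·-2 + 6·1 + 0·1 + 0·2 + 0·1.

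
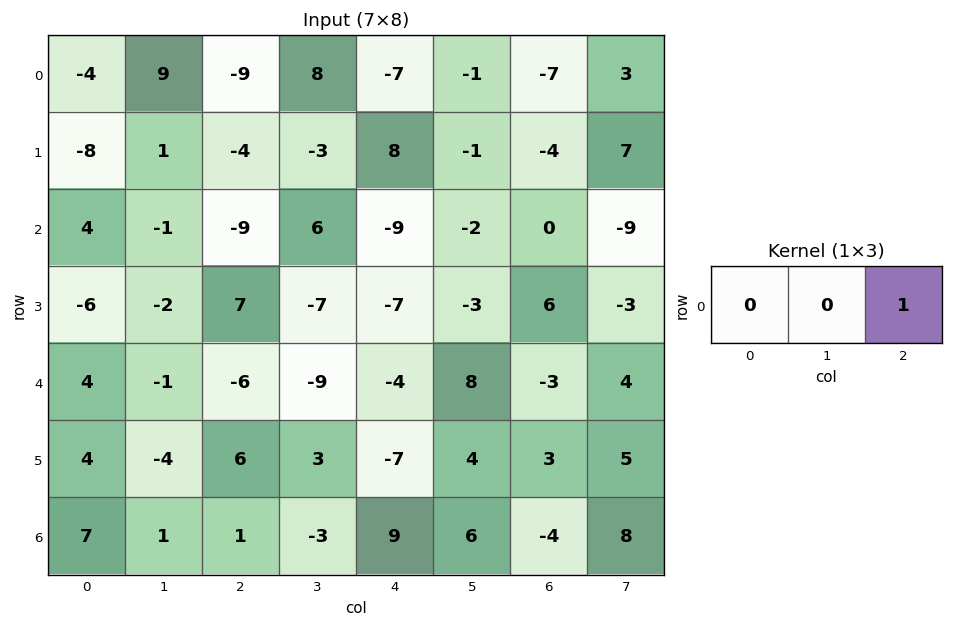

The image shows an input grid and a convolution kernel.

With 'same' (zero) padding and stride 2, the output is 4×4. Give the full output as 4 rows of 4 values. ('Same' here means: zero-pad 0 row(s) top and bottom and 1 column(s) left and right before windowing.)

9 8 -1 3
-1 6 -2 -9
-1 -9 8 4
1 -3 6 8

Output[0,0]: The receptive field on the zero-padded input at this output position is [0 -4 9]. Elementwise product with the kernel and sum: 9·1.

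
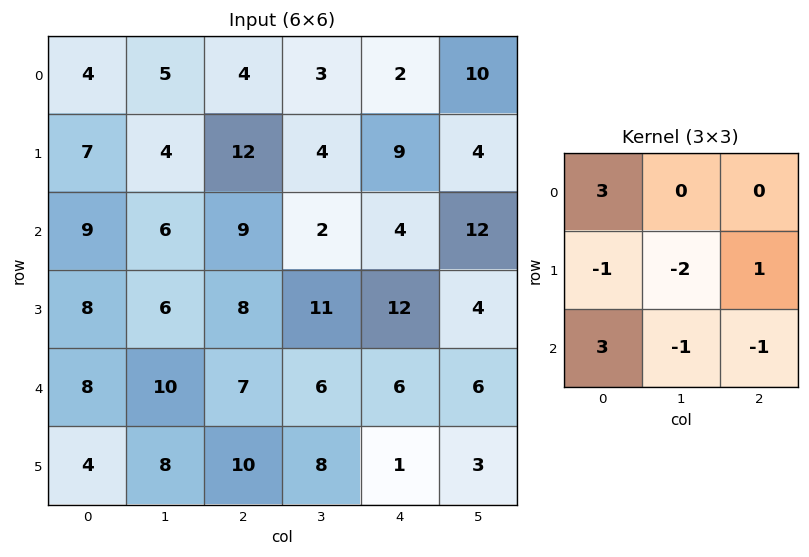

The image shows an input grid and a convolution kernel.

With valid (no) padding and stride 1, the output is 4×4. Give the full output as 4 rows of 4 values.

21 -2 22 -19
19 -11 28 31
22 24 18 -19
-3 6 32 41

Output[0,0]: The receptive field on the input at this output position is [4 5 4 / 7 4 12 / 9 6 9]. Elementwise product with the kernel and sum: 4·3 + 7·-1 + 4·-2 + 12·1 + 9·3 + 6·-1 + 9·-1.
Output[0,1]: The receptive field on the input at this output position is [5 4 3 / 4 12 4 / 6 9 2]. Elementwise product with the kernel and sum: 5·3 + 4·-1 + 12·-2 + 4·1 + 6·3 + 9·-1 + 2·-1.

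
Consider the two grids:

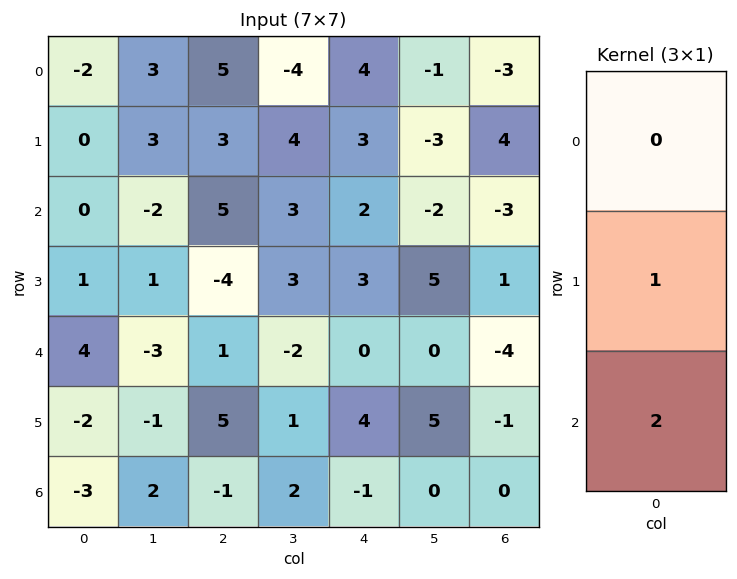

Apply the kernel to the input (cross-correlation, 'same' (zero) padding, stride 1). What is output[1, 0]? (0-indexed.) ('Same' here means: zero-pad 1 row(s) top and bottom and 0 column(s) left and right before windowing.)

The receptive field on the zero-padded input at this output position is [-2 / 0 / 0]. Elementwise product with the kernel and sum: 0·1 + 0·2.

0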